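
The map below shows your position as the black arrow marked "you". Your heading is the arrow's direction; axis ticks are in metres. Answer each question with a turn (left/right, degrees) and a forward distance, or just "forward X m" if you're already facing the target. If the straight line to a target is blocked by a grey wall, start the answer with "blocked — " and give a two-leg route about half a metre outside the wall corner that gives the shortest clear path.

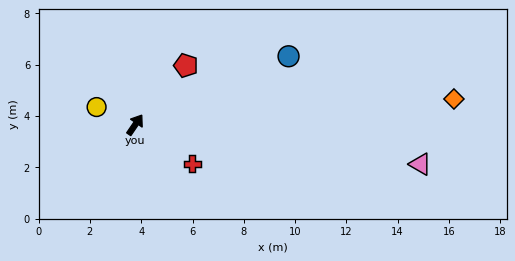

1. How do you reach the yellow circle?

turn left 100°, forward 1.7 m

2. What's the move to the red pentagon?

turn right 6°, forward 3.0 m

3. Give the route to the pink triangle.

turn right 64°, forward 11.2 m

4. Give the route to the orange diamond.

turn right 51°, forward 12.5 m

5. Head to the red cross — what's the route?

turn right 90°, forward 2.7 m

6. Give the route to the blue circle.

turn right 32°, forward 6.5 m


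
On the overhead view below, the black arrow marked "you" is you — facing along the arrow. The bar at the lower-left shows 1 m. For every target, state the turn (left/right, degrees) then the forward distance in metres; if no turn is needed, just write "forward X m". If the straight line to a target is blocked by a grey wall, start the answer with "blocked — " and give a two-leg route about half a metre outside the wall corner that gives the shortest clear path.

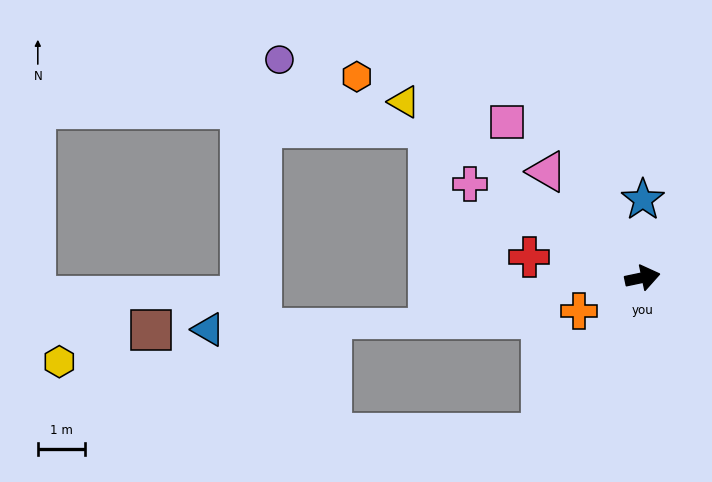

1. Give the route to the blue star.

turn left 78°, forward 1.7 m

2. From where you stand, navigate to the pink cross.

turn left 140°, forward 4.2 m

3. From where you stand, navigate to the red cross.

turn left 158°, forward 2.4 m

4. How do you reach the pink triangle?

turn left 120°, forward 3.0 m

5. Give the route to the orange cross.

turn right 164°, forward 1.5 m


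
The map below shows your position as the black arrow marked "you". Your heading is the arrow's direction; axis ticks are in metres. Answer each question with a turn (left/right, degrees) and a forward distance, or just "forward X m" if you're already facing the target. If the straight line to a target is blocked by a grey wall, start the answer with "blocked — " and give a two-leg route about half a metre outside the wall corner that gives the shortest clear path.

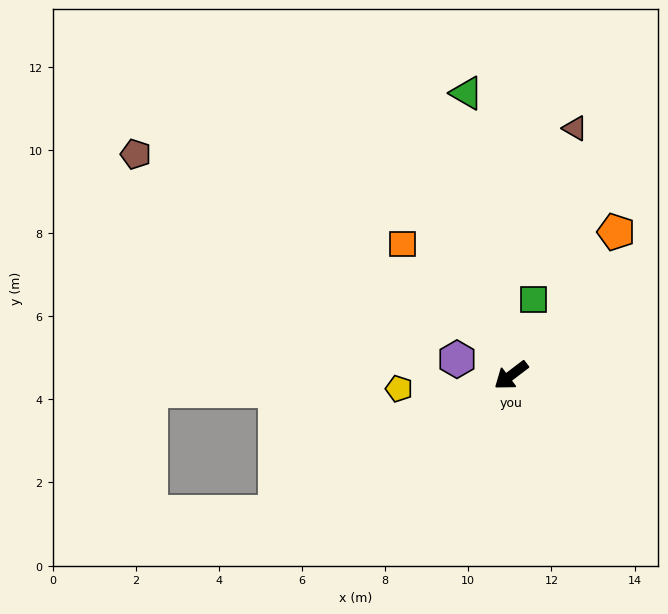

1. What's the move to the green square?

turn right 144°, forward 1.9 m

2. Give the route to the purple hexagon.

turn right 54°, forward 1.4 m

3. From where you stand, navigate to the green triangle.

turn right 118°, forward 6.9 m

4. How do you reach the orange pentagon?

turn right 163°, forward 4.3 m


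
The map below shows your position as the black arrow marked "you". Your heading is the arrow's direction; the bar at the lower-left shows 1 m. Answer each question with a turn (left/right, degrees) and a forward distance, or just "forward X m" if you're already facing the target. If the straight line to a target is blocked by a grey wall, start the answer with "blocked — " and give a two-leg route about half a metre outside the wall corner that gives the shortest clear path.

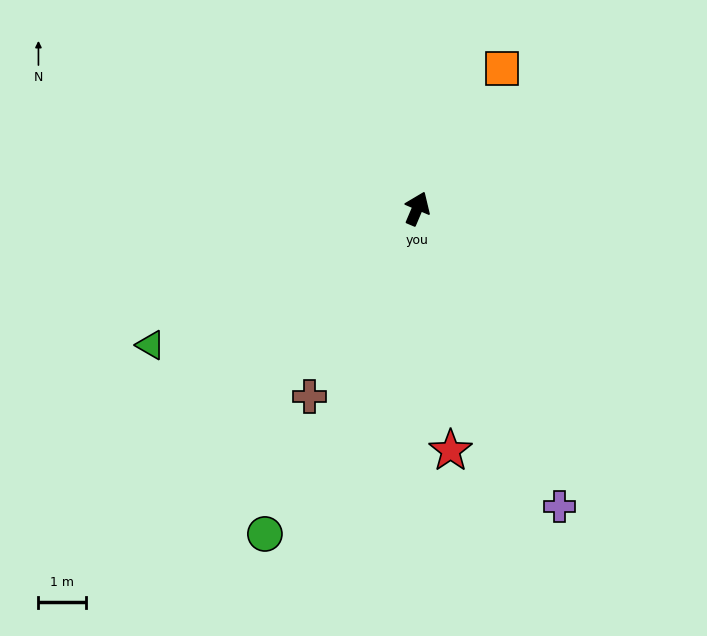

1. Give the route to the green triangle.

turn left 140°, forward 6.3 m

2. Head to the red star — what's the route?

turn right 149°, forward 5.2 m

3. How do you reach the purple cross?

turn right 132°, forward 7.0 m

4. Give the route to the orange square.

turn right 8°, forward 3.5 m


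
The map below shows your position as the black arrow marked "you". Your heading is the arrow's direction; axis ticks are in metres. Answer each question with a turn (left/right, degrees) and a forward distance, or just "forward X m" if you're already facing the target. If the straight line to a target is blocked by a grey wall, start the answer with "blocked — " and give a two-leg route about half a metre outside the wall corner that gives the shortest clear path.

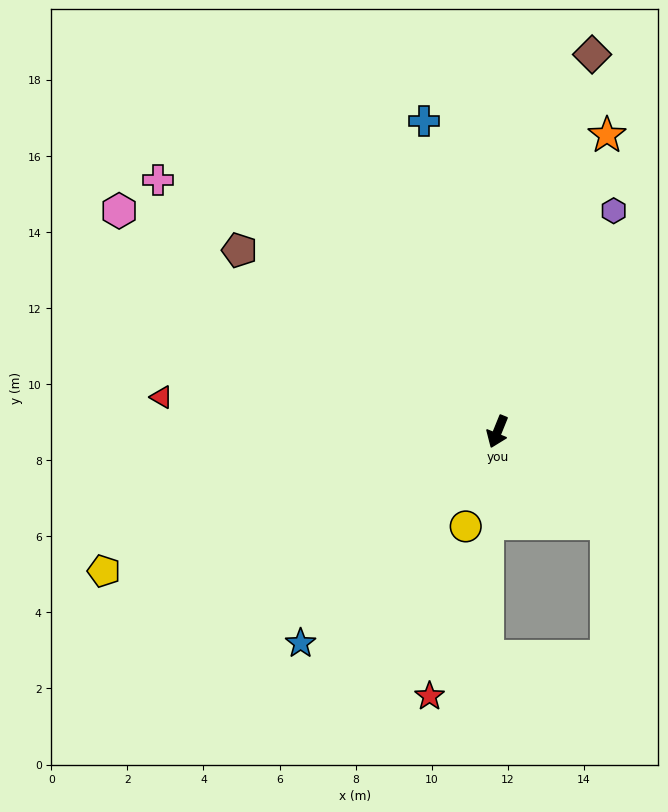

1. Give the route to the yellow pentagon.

turn right 48°, forward 11.0 m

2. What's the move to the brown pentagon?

turn right 103°, forward 8.3 m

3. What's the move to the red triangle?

turn right 74°, forward 8.9 m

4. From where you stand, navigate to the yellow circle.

turn left 4°, forward 2.6 m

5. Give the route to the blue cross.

turn right 145°, forward 8.4 m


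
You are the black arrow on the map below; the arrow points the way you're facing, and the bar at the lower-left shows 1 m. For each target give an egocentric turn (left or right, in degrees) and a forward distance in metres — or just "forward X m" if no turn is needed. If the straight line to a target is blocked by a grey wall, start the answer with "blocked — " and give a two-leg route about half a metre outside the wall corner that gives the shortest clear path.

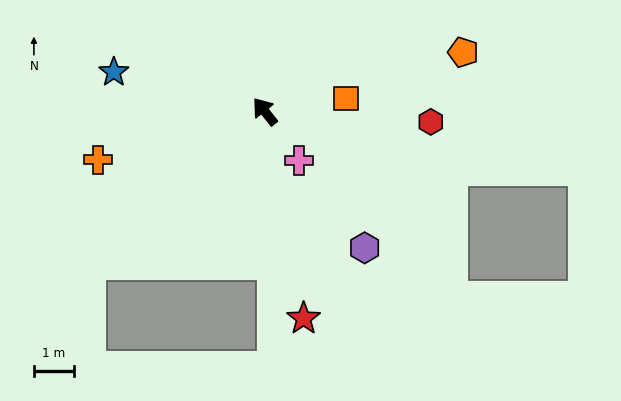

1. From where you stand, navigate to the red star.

turn left 152°, forward 5.2 m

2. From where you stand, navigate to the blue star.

turn left 37°, forward 3.9 m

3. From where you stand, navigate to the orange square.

turn right 119°, forward 2.0 m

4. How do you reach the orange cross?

turn left 68°, forward 4.3 m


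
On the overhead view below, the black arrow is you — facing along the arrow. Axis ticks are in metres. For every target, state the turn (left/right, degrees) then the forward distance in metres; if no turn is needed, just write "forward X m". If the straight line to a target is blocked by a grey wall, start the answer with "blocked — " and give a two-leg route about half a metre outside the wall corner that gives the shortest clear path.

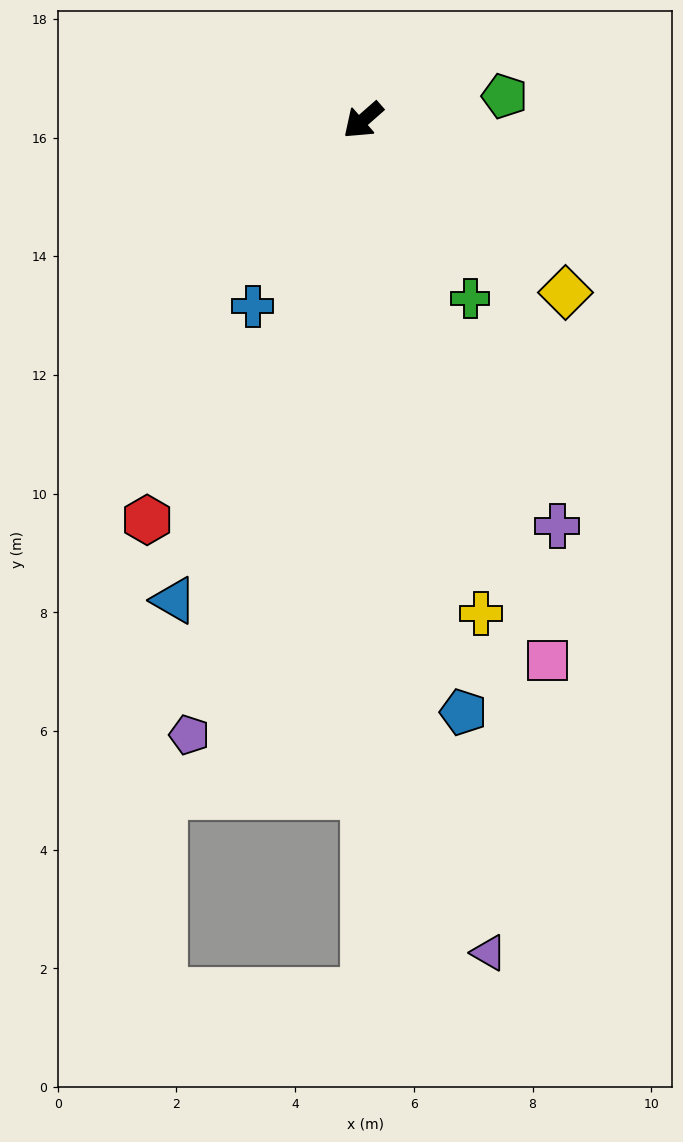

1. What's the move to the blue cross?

turn left 18°, forward 3.6 m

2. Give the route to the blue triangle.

turn left 27°, forward 8.7 m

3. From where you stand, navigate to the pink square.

turn left 68°, forward 9.6 m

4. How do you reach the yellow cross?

turn left 62°, forward 8.5 m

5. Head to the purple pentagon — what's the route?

turn left 33°, forward 10.8 m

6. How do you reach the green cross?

turn left 80°, forward 3.5 m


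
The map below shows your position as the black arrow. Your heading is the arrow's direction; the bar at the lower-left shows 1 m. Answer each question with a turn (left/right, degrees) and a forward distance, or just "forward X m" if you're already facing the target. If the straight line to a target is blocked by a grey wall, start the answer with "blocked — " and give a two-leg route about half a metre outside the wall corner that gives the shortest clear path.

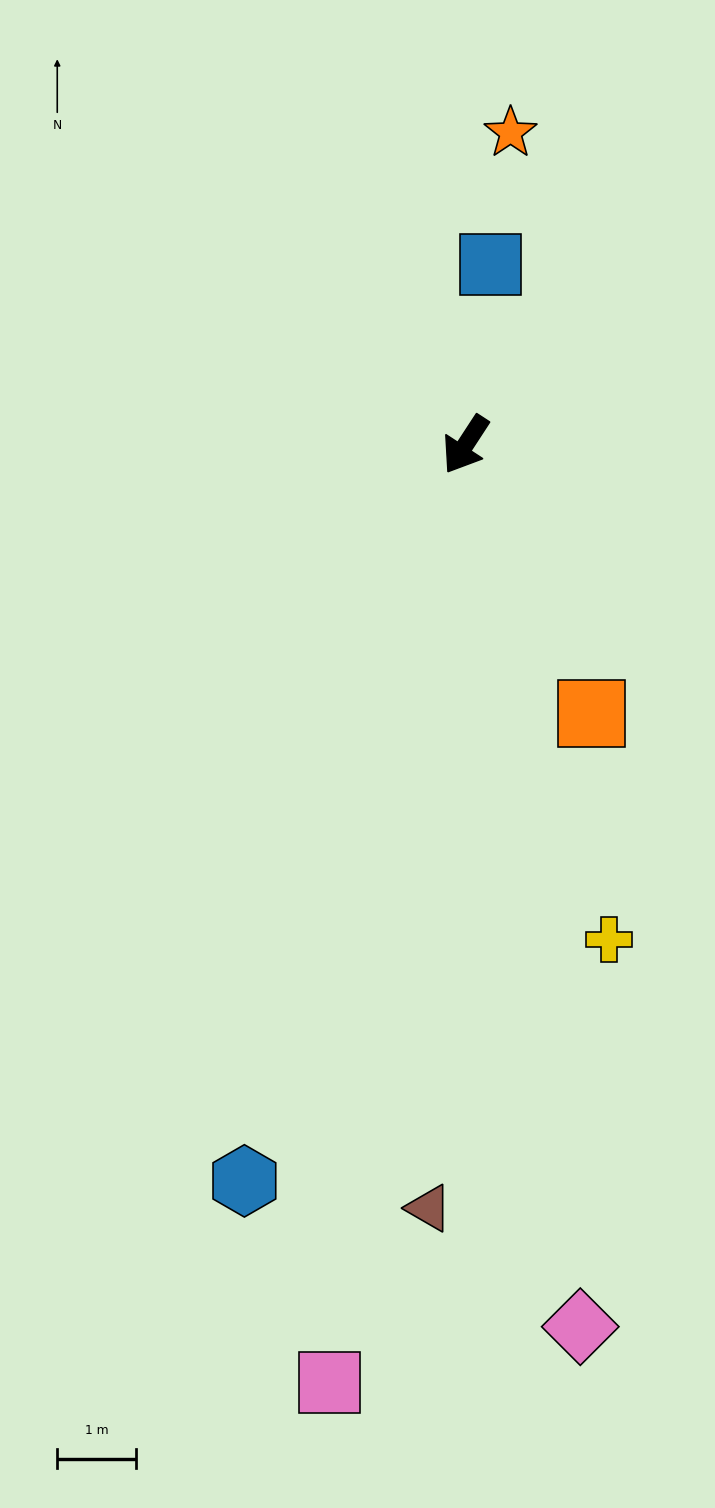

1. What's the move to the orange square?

turn left 58°, forward 3.8 m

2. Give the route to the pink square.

turn left 25°, forward 12.0 m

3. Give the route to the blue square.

turn right 155°, forward 2.3 m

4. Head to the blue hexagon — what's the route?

turn left 16°, forward 9.7 m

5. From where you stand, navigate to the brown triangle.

turn left 30°, forward 9.7 m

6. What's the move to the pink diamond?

turn left 41°, forward 11.2 m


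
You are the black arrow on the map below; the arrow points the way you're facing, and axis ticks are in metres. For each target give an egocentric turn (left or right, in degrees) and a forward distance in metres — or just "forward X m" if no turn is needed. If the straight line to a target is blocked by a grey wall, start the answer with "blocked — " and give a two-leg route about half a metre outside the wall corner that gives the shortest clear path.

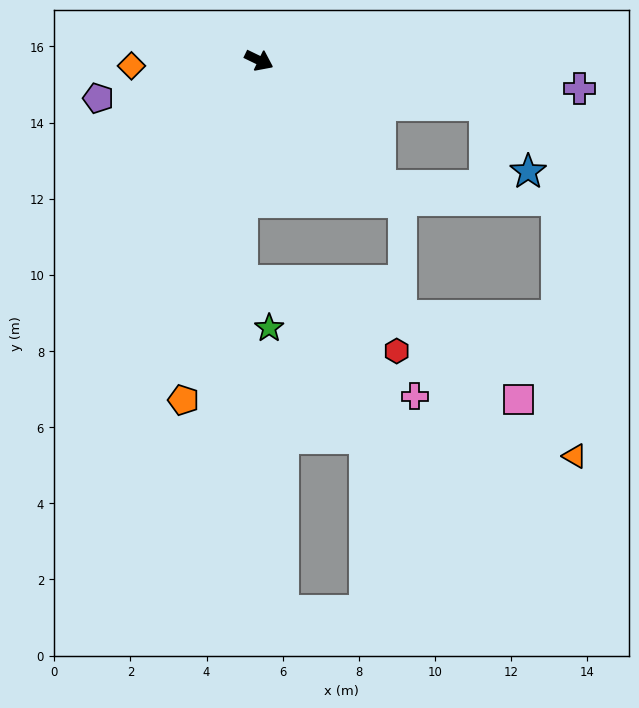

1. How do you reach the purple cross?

turn left 21°, forward 8.4 m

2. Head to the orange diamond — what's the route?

turn right 152°, forward 3.4 m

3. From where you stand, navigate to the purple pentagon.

turn right 141°, forward 4.3 m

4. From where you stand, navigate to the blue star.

blocked — turn left 15°, forward 6.1 m, then turn right 46°, forward 2.1 m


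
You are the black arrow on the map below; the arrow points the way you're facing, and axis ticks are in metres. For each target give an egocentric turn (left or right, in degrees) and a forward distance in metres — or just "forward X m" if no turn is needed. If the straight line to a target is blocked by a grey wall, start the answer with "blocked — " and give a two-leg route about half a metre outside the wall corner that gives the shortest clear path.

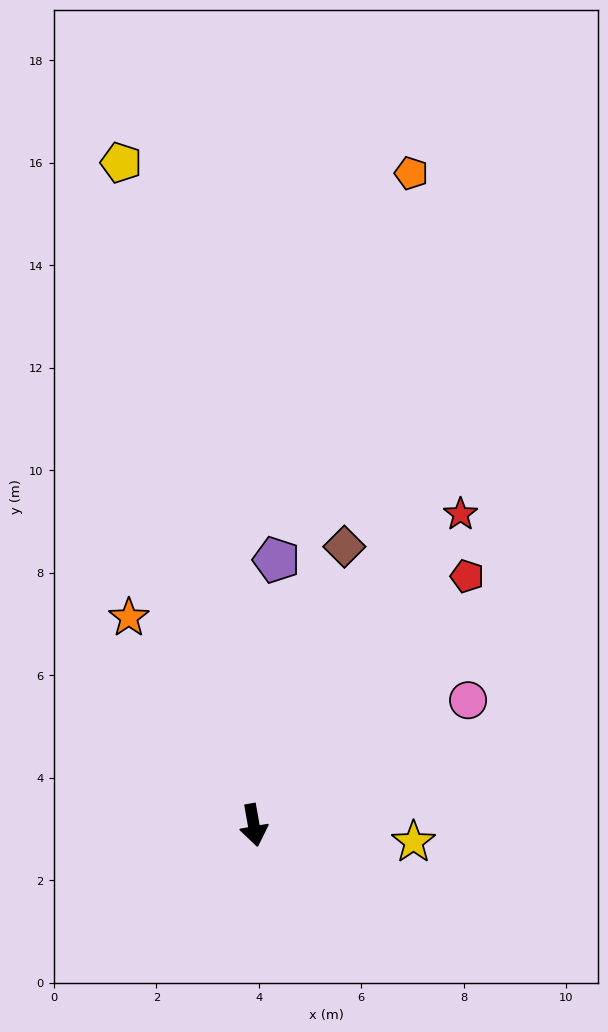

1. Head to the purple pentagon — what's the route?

turn left 165°, forward 5.2 m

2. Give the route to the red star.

turn left 136°, forward 7.3 m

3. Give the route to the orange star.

turn right 159°, forward 4.7 m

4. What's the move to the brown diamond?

turn left 152°, forward 5.7 m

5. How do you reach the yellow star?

turn left 74°, forward 3.1 m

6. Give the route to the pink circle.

turn left 110°, forward 4.8 m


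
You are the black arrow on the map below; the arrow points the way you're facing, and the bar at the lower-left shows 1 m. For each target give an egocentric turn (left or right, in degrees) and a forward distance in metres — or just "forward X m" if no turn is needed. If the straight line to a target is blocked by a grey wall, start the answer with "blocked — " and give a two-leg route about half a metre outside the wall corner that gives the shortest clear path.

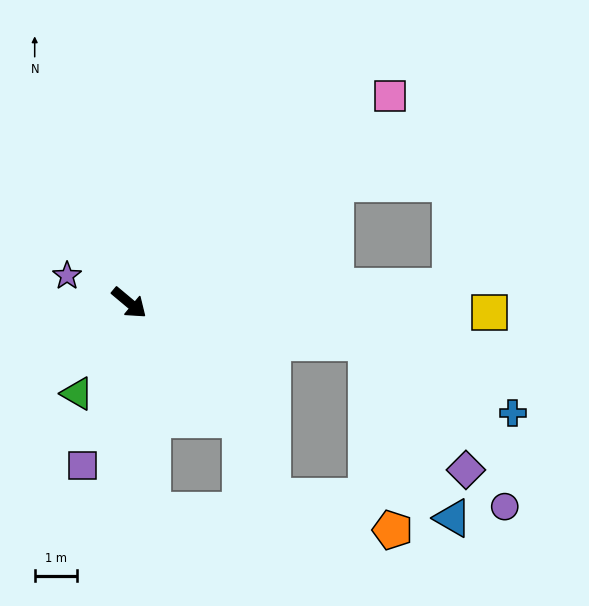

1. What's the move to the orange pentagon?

blocked — turn left 30°, forward 5.7 m, then turn right 72°, forward 4.5 m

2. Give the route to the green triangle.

turn right 80°, forward 2.5 m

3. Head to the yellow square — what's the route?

turn left 38°, forward 8.5 m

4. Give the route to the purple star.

turn right 164°, forward 1.6 m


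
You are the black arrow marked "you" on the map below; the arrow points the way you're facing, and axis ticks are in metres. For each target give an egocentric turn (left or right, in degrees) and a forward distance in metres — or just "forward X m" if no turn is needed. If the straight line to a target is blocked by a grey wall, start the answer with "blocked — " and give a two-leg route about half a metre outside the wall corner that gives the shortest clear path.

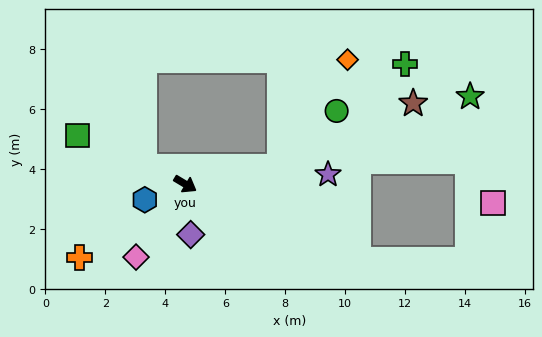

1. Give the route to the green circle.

blocked — turn left 42°, forward 3.2 m, then turn left 33°, forward 2.7 m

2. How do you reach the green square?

turn right 173°, forward 3.9 m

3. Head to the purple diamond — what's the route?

turn right 53°, forward 1.7 m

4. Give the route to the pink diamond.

turn right 93°, forward 2.9 m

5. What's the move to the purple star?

turn left 35°, forward 4.8 m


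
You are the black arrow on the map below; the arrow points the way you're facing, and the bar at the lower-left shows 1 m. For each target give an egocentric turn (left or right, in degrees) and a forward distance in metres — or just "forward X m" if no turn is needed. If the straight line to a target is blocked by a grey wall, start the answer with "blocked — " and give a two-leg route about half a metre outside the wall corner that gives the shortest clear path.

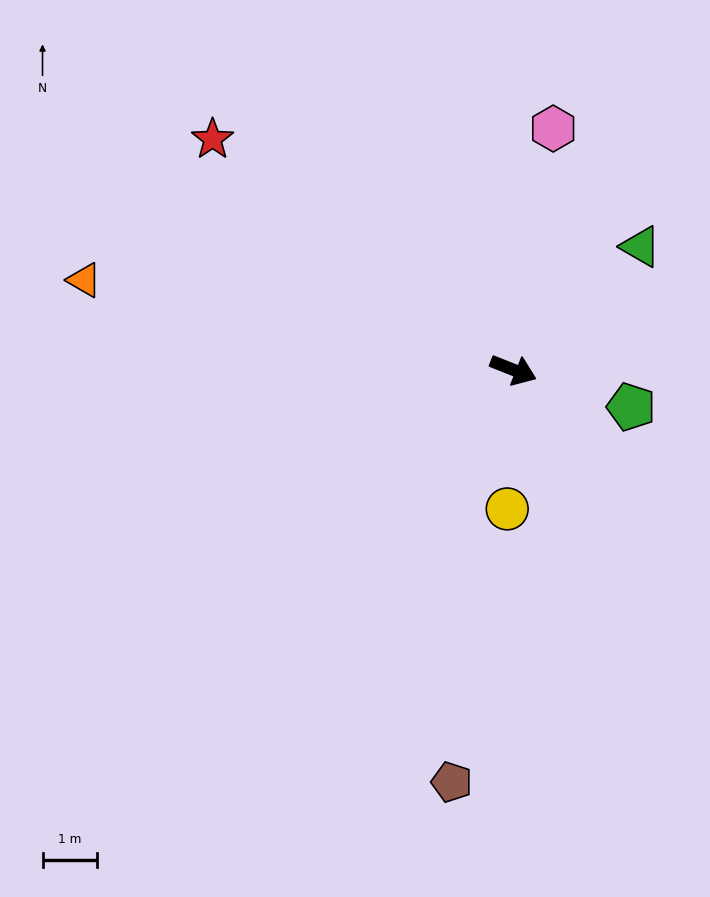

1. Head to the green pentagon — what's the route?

turn left 4°, forward 2.3 m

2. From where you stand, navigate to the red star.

turn left 164°, forward 6.9 m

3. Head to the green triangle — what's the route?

turn left 66°, forward 3.2 m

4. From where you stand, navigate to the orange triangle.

turn right 170°, forward 8.0 m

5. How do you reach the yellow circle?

turn right 71°, forward 2.5 m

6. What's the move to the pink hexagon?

turn left 102°, forward 4.5 m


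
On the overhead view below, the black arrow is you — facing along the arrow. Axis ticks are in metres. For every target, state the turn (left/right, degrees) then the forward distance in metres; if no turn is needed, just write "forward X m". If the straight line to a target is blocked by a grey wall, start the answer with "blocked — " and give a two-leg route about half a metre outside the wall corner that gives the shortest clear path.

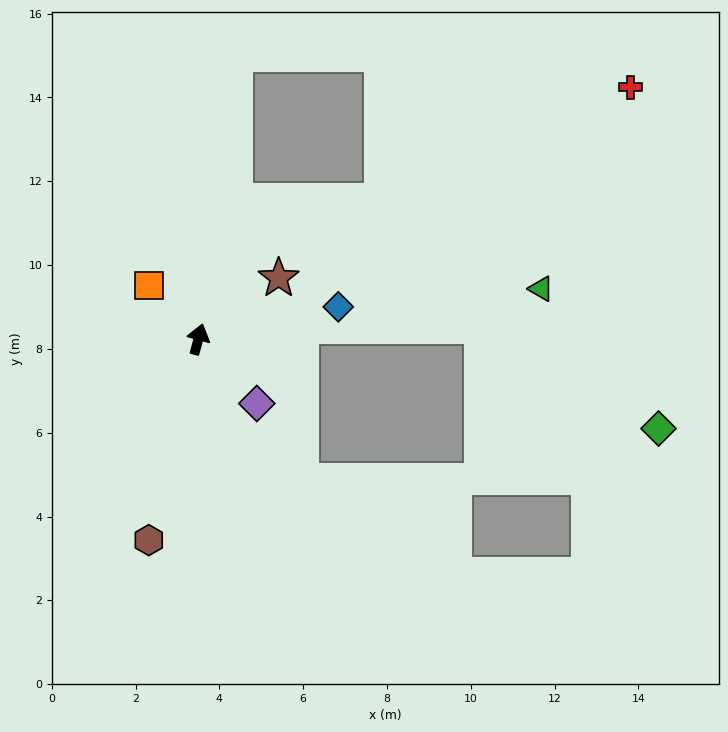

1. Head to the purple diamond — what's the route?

turn right 123°, forward 2.1 m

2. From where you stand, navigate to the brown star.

turn right 38°, forward 2.4 m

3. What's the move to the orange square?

turn left 58°, forward 1.7 m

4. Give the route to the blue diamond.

turn right 62°, forward 3.4 m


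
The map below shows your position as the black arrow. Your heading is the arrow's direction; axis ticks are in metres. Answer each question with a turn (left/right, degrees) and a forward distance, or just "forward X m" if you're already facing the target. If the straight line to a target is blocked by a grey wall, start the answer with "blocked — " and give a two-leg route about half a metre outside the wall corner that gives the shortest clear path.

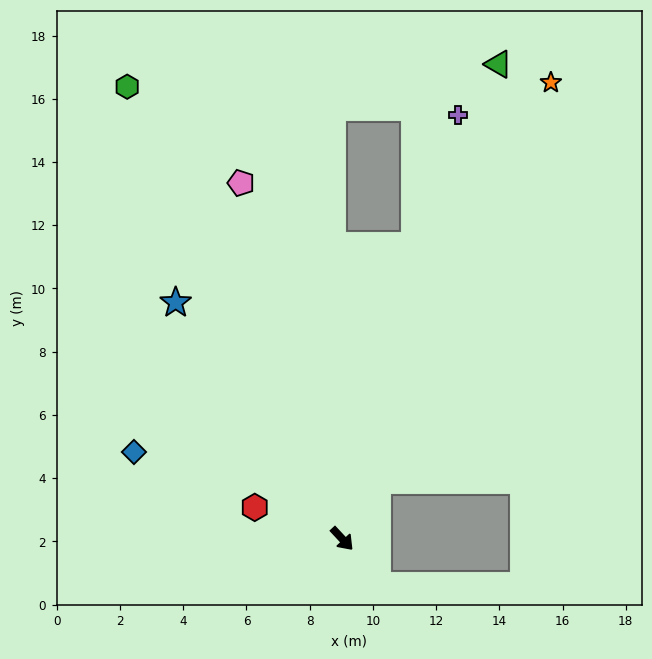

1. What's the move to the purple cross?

turn left 122°, forward 13.9 m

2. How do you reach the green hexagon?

turn left 163°, forward 15.8 m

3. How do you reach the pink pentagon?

turn left 153°, forward 11.7 m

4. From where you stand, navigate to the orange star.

turn left 112°, forward 15.9 m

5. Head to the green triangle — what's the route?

turn left 119°, forward 15.8 m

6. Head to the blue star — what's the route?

turn left 172°, forward 9.1 m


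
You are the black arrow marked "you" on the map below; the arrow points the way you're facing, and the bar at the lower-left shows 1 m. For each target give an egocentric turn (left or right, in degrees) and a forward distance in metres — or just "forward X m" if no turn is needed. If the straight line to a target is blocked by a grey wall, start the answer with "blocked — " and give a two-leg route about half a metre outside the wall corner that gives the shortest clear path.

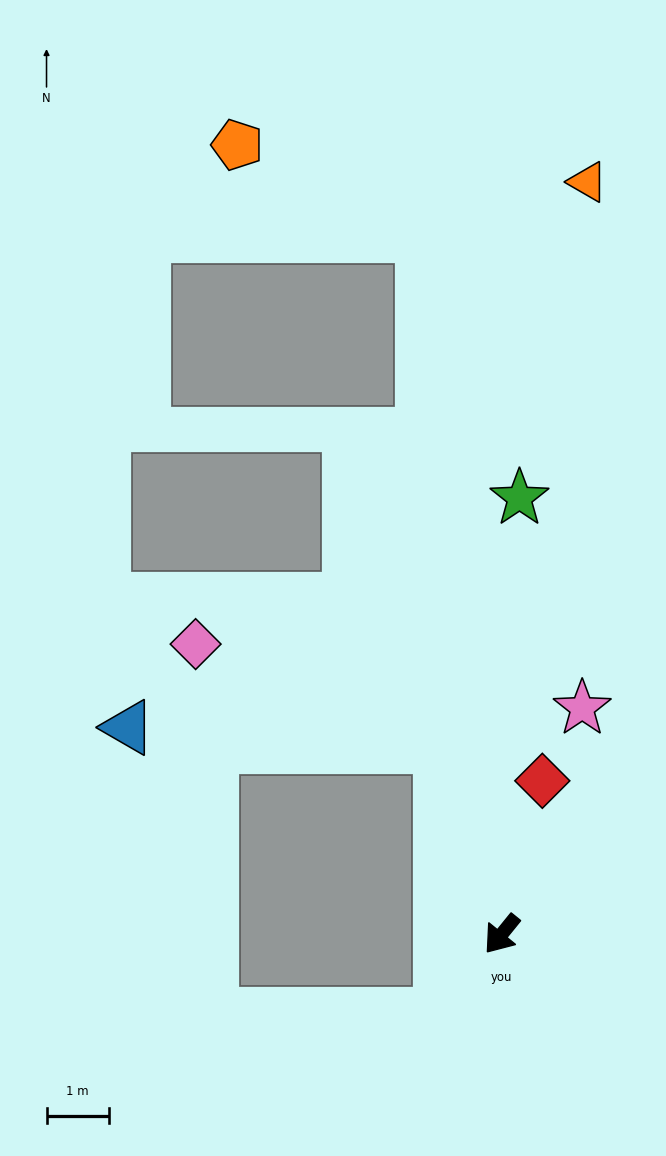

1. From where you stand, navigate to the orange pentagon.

blocked — turn right 134°, forward 11.3 m, then turn left 57°, forward 3.3 m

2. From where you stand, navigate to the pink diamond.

blocked — turn right 123°, forward 3.2 m, then turn left 49°, forward 4.3 m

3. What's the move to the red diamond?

turn right 156°, forward 2.6 m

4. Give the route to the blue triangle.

blocked — turn right 123°, forward 3.2 m, then turn left 69°, forward 5.0 m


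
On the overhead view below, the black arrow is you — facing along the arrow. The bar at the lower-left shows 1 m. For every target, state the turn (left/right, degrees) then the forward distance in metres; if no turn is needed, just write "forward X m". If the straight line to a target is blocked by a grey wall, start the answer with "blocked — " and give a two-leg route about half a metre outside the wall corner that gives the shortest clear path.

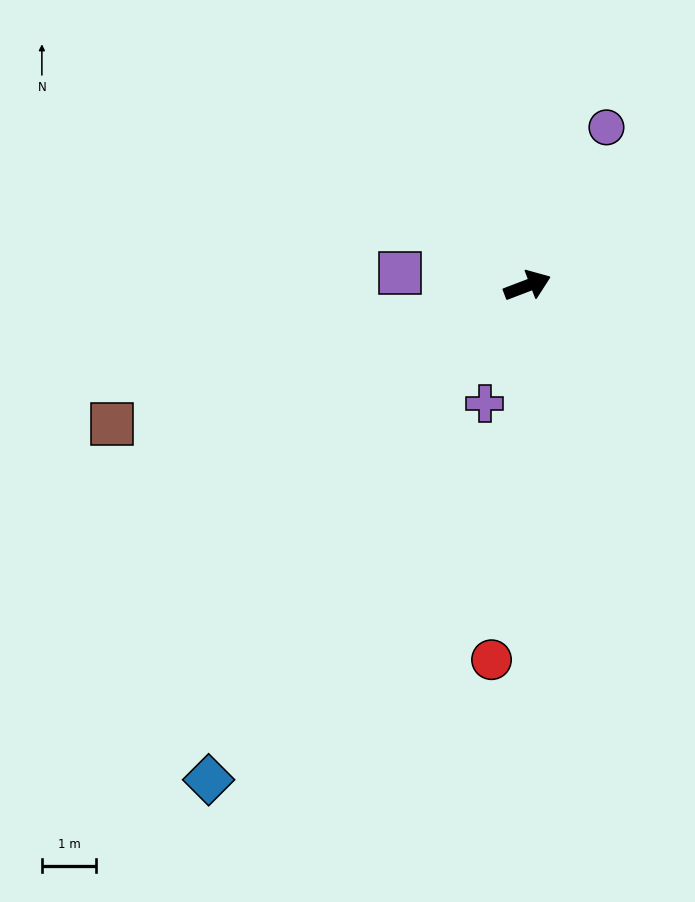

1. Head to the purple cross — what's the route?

turn right 131°, forward 2.3 m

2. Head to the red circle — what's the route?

turn right 116°, forward 6.9 m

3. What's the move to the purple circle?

turn left 43°, forward 3.3 m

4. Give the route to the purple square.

turn left 153°, forward 2.4 m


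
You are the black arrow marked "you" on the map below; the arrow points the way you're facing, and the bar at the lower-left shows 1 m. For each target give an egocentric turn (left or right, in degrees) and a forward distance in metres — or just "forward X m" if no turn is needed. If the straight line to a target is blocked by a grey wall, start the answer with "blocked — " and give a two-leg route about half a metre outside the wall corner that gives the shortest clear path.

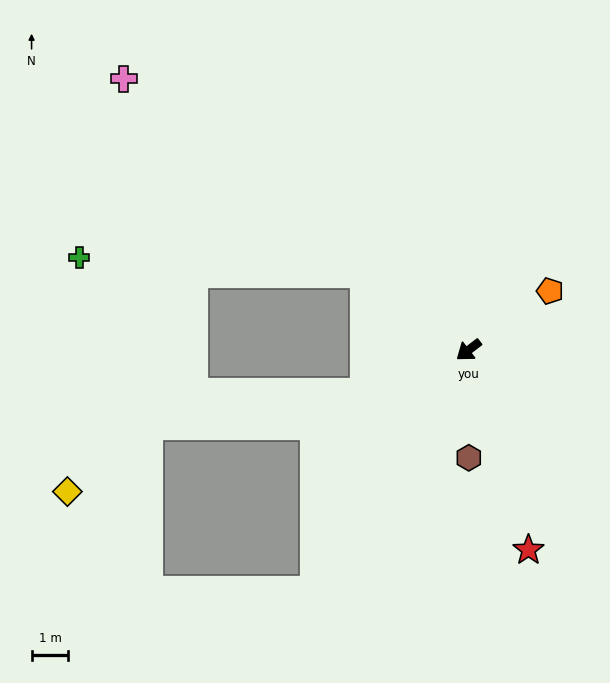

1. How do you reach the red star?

turn left 69°, forward 5.7 m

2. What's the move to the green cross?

blocked — turn right 75°, forward 3.5 m, then turn left 34°, forward 7.8 m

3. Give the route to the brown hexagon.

turn left 53°, forward 2.9 m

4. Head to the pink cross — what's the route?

turn right 76°, forward 11.9 m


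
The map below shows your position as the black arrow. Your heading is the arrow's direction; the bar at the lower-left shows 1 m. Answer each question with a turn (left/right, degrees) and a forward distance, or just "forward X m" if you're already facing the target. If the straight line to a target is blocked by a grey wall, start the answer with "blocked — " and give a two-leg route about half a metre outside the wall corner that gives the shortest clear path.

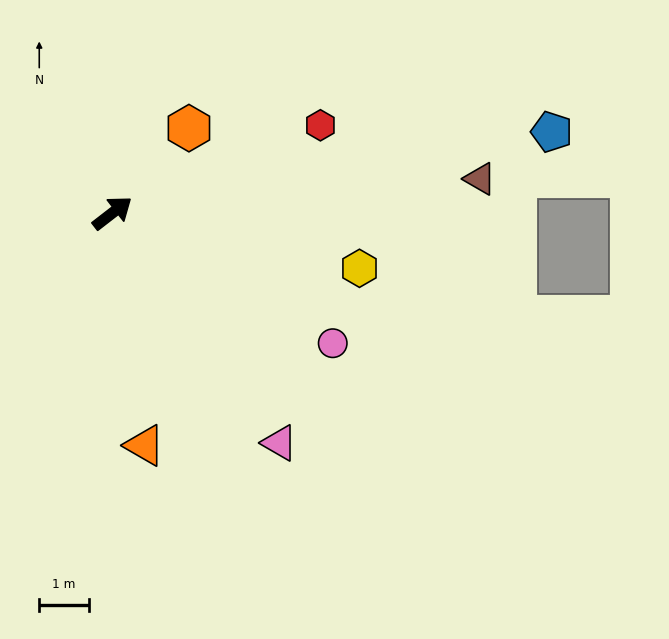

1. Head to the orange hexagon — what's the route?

turn left 10°, forward 2.3 m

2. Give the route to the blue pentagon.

turn right 27°, forward 9.1 m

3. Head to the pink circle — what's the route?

turn right 68°, forward 5.2 m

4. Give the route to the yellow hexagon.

turn right 50°, forward 5.1 m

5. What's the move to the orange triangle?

turn right 120°, forward 4.8 m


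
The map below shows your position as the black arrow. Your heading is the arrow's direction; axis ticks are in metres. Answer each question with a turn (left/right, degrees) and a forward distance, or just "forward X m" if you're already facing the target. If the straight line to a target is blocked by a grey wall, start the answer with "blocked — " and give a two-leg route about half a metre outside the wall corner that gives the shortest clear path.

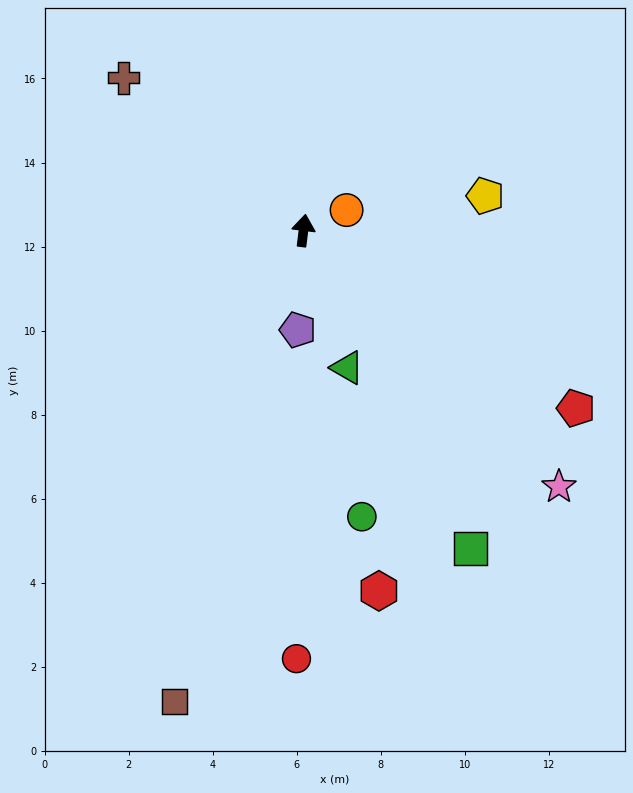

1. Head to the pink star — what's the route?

turn right 128°, forward 8.6 m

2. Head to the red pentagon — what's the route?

turn right 116°, forward 7.7 m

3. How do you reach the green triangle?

turn right 155°, forward 3.4 m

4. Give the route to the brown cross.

turn left 57°, forward 5.6 m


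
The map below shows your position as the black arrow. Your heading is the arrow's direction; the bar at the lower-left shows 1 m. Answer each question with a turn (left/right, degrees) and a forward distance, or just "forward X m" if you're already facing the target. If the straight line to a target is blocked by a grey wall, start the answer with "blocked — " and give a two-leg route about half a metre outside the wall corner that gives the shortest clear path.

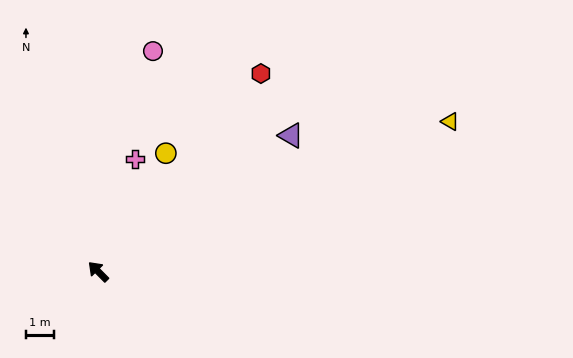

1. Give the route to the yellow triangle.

turn right 112°, forward 13.5 m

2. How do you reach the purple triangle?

turn right 100°, forward 8.3 m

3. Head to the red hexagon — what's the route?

turn right 84°, forward 9.1 m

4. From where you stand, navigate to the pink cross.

turn right 63°, forward 4.2 m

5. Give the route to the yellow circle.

turn right 75°, forward 4.8 m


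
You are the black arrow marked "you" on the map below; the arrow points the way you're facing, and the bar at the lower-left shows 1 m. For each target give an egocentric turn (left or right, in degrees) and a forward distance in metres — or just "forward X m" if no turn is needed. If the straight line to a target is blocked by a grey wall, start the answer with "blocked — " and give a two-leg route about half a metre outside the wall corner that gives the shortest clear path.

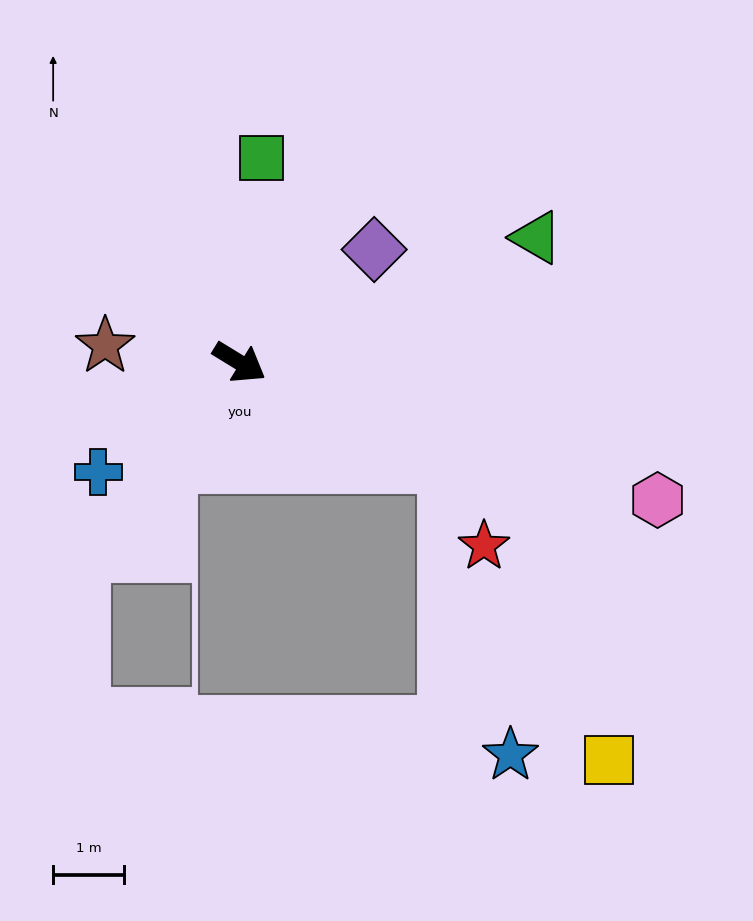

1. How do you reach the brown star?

turn right 156°, forward 1.9 m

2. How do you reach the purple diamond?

turn left 71°, forward 2.5 m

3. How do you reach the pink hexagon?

turn left 13°, forward 6.2 m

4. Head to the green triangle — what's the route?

turn left 54°, forward 4.5 m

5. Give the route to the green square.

turn left 115°, forward 2.9 m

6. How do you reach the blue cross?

turn right 111°, forward 2.5 m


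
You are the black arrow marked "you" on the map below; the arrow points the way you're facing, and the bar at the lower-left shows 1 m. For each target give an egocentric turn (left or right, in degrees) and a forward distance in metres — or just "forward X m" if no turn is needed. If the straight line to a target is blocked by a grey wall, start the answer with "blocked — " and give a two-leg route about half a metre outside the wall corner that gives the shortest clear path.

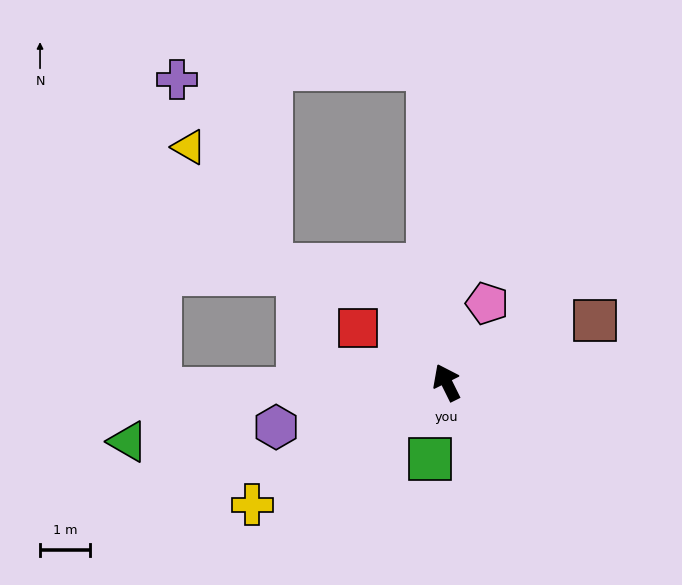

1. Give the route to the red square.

turn left 32°, forward 2.1 m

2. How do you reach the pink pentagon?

turn right 54°, forward 1.8 m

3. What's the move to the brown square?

turn right 94°, forward 3.2 m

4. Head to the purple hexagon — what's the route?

turn left 78°, forward 3.5 m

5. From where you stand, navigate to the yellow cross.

turn left 96°, forward 4.6 m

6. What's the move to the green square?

turn left 141°, forward 1.6 m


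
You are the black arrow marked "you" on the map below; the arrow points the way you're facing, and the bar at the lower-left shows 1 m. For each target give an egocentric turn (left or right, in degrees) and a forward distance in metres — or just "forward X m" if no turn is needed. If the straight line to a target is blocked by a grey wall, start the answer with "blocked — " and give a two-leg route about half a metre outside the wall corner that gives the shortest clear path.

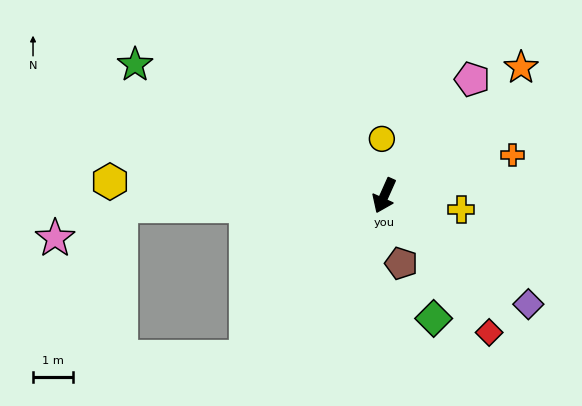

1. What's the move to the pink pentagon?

turn left 167°, forward 3.7 m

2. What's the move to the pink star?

blocked — turn right 64°, forward 6.6 m, then turn left 24°, forward 1.8 m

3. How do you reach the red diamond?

turn left 62°, forward 4.3 m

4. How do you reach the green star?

turn right 94°, forward 7.1 m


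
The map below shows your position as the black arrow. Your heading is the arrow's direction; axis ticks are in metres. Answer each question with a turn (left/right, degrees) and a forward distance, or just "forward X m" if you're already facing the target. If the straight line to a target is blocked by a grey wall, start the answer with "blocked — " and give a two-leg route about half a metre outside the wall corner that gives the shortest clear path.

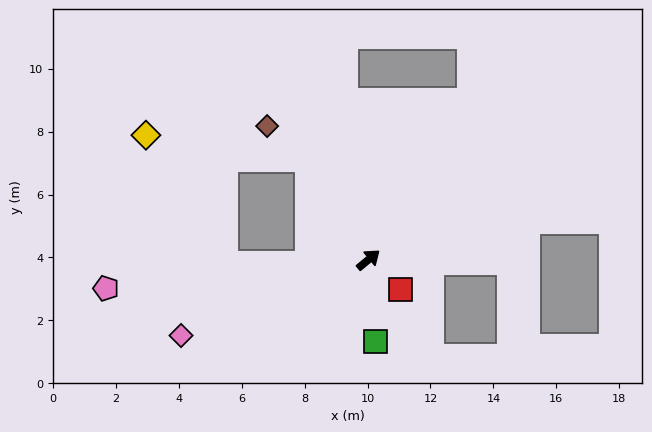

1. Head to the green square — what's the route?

turn right 124°, forward 2.6 m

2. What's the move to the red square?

turn right 82°, forward 1.4 m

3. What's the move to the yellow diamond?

blocked — turn left 81°, forward 3.7 m, then turn left 51°, forward 5.2 m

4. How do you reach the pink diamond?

turn left 162°, forward 6.4 m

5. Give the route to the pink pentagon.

turn left 147°, forward 8.4 m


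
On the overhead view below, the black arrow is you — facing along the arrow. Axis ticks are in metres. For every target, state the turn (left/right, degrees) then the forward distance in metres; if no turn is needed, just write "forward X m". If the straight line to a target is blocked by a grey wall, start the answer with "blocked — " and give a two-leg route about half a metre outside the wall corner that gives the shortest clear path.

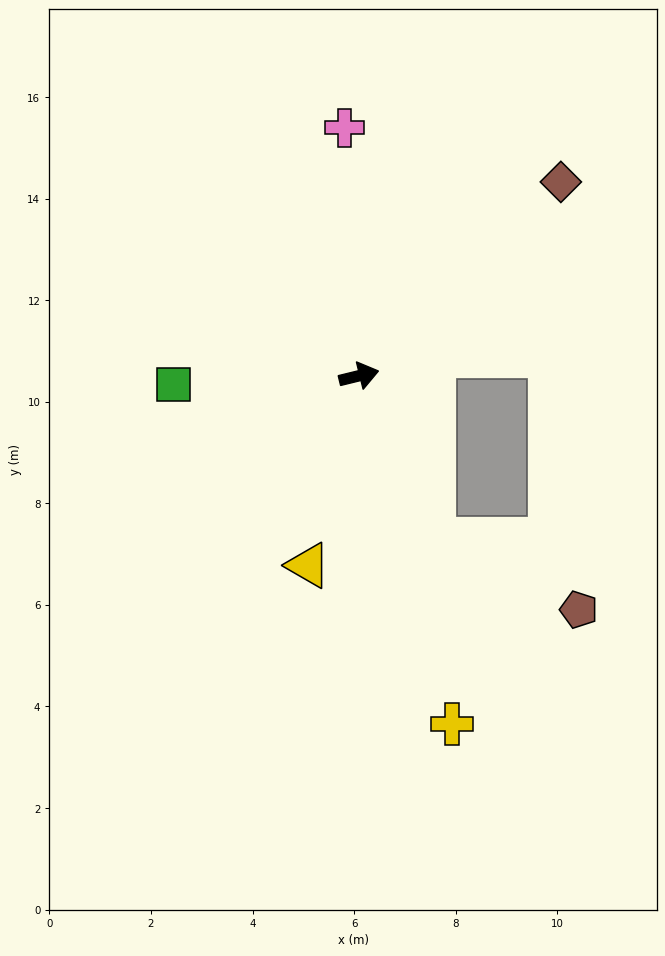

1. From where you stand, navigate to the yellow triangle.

turn right 119°, forward 3.9 m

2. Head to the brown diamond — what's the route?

turn left 30°, forward 5.5 m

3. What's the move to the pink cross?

turn left 80°, forward 4.9 m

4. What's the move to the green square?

turn left 169°, forward 3.7 m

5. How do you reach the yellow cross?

turn right 89°, forward 7.1 m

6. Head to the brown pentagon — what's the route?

blocked — turn right 79°, forward 3.5 m, then turn left 39°, forward 3.2 m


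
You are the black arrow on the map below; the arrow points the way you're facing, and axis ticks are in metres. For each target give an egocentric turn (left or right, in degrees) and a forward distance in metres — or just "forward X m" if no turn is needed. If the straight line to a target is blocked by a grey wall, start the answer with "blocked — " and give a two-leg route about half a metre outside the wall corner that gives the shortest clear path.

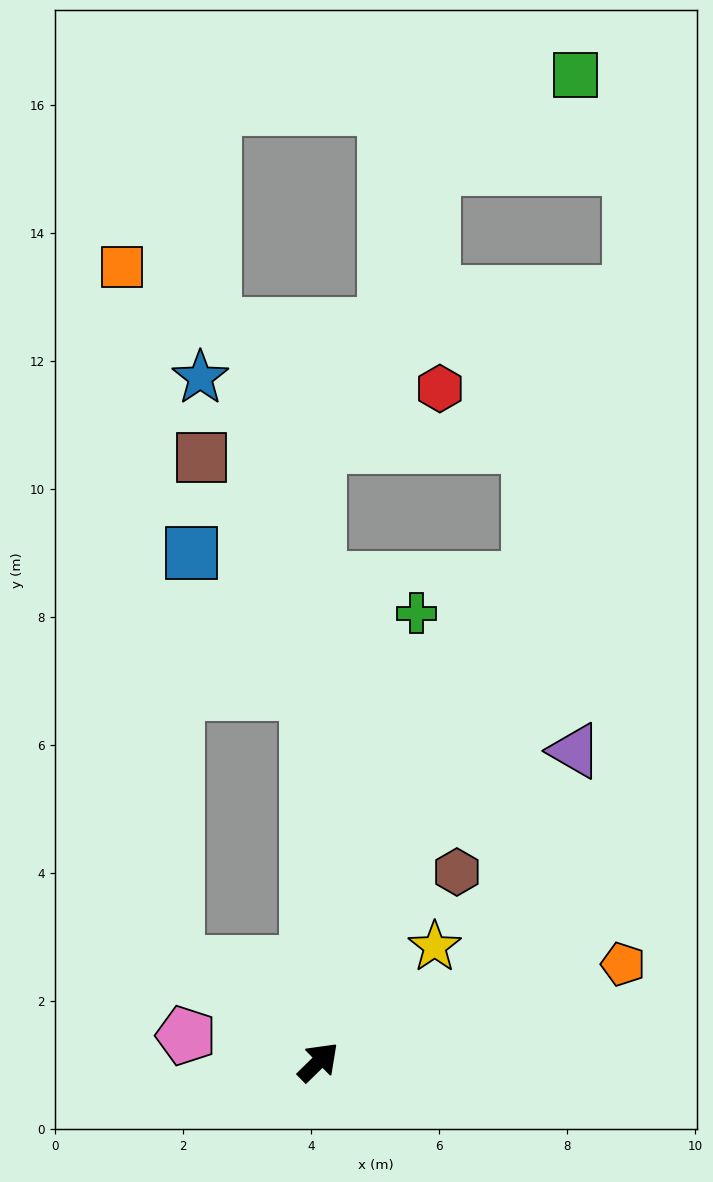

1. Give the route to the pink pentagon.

turn left 124°, forward 2.1 m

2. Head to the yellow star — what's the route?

forward 2.6 m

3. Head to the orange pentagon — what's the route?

turn right 27°, forward 5.0 m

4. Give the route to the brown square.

blocked — turn left 47°, forward 5.8 m, then turn left 23°, forward 4.0 m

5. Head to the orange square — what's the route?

blocked — turn left 101°, forward 2.7 m, then turn right 51°, forward 10.9 m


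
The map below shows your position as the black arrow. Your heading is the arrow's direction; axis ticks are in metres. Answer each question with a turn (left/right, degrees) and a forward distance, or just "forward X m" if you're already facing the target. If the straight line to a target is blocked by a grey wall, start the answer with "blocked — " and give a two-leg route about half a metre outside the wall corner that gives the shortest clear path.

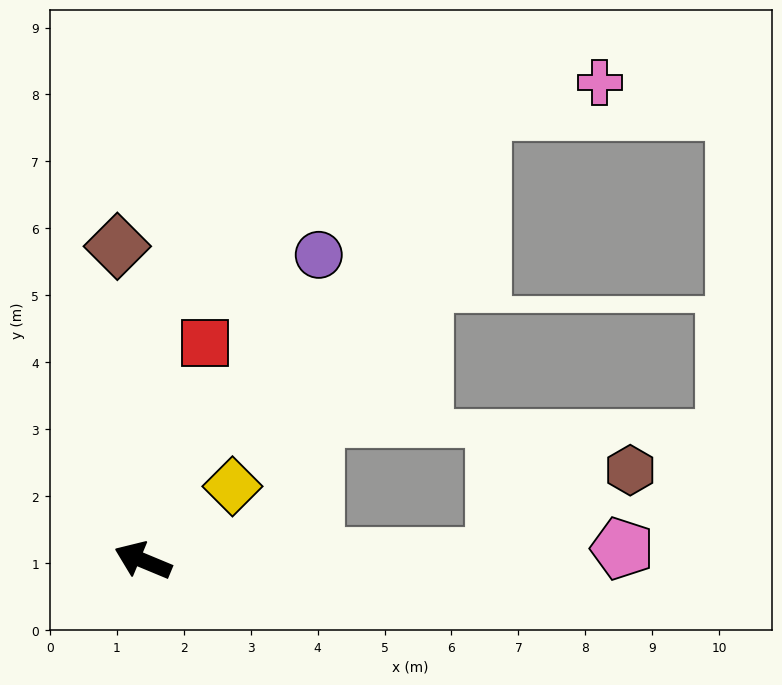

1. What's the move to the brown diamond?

turn right 63°, forward 4.7 m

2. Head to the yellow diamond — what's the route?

turn right 118°, forward 1.7 m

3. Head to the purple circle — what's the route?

turn right 97°, forward 5.3 m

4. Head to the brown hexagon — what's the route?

blocked — turn right 157°, forward 5.2 m, then turn left 32°, forward 2.4 m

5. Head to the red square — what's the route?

turn right 83°, forward 3.4 m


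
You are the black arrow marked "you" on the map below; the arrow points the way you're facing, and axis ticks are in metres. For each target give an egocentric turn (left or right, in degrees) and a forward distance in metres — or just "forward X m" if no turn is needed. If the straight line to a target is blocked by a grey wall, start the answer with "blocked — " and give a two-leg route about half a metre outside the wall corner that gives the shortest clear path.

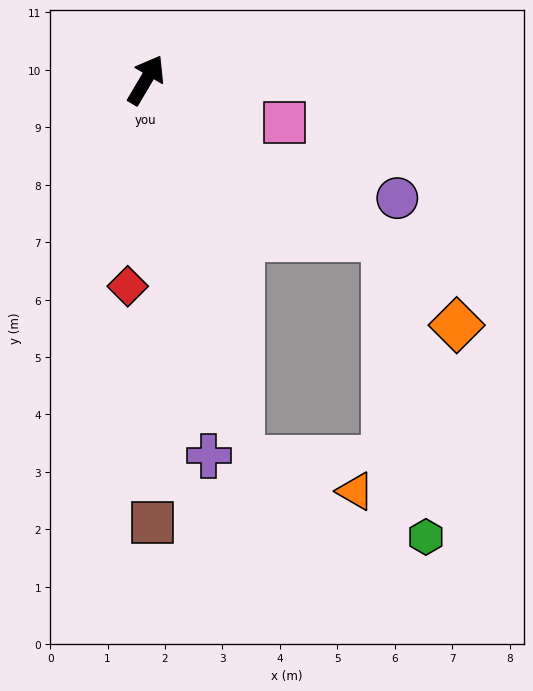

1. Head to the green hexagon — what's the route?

blocked — turn right 93°, forward 5.0 m, then turn right 49°, forward 5.3 m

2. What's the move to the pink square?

turn right 77°, forward 2.5 m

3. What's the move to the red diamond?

turn right 155°, forward 3.6 m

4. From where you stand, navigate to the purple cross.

turn right 140°, forward 6.6 m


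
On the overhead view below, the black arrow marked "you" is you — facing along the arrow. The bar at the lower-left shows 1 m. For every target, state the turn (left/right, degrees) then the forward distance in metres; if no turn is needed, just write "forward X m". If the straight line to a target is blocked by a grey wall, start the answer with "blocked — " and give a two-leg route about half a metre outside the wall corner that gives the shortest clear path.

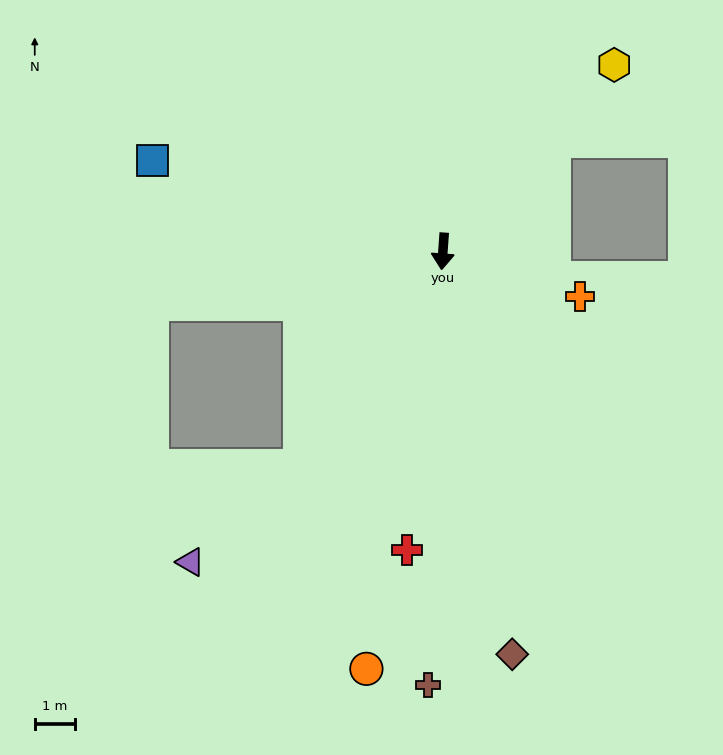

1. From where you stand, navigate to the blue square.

turn right 103°, forward 7.5 m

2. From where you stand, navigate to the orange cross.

turn left 76°, forward 3.6 m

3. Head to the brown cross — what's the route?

turn left 2°, forward 10.7 m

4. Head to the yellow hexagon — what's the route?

turn left 142°, forward 6.3 m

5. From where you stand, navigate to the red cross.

turn right 3°, forward 7.4 m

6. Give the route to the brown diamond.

turn left 14°, forward 10.1 m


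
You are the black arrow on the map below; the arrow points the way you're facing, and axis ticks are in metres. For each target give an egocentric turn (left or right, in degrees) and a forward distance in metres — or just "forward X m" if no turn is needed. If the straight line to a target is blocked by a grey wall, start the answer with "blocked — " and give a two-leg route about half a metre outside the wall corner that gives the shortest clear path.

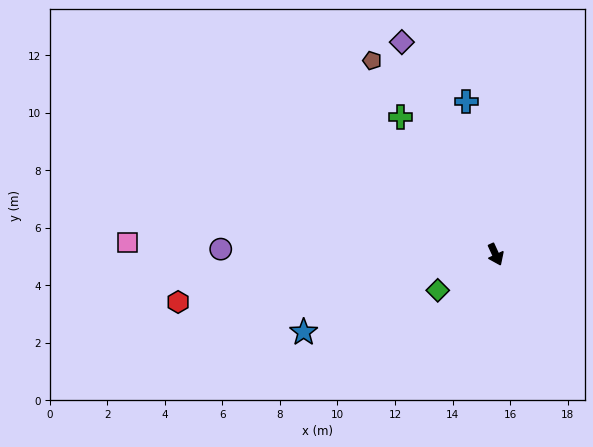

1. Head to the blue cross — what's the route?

turn left 166°, forward 5.4 m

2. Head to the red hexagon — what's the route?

turn right 106°, forward 11.2 m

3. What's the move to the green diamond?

turn right 83°, forward 2.4 m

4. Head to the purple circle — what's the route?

turn right 116°, forward 9.6 m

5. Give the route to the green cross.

turn right 170°, forward 5.8 m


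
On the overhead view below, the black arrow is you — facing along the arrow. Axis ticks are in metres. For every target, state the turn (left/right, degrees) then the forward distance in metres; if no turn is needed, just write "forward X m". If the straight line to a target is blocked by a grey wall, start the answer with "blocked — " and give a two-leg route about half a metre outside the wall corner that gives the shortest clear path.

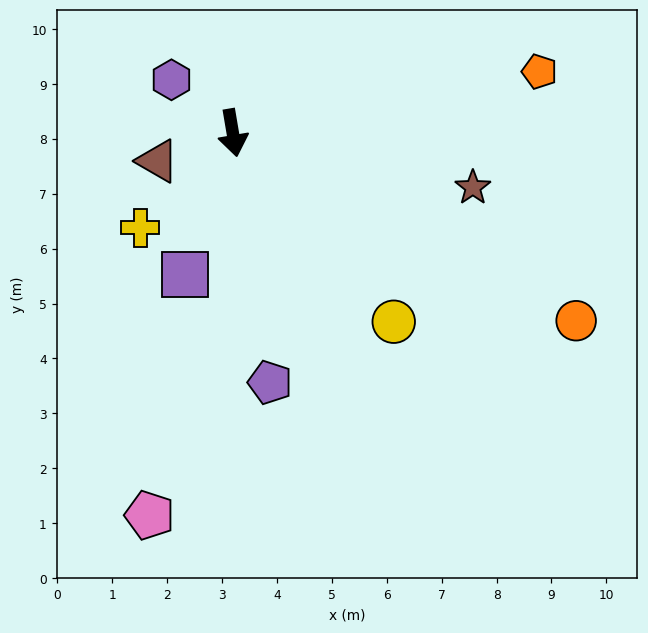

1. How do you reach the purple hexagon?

turn right 140°, forward 1.5 m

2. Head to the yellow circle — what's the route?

turn left 31°, forward 4.5 m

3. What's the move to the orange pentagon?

turn left 92°, forward 5.7 m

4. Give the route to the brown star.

turn left 68°, forward 4.5 m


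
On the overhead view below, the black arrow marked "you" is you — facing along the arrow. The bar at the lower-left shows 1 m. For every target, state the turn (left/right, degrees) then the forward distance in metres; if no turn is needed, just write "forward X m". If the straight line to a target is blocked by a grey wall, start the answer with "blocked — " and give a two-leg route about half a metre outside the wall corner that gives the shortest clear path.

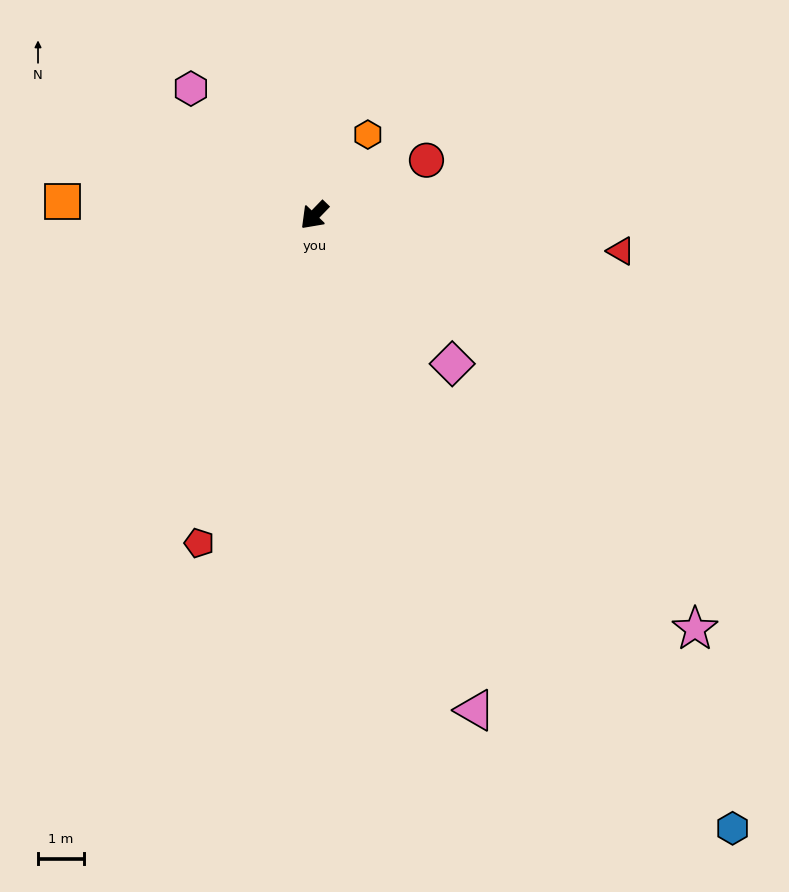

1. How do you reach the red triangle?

turn left 127°, forward 6.7 m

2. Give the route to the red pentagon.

turn left 25°, forward 7.6 m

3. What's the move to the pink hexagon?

turn right 92°, forward 3.9 m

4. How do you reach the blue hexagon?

turn left 78°, forward 16.2 m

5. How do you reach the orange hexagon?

turn right 169°, forward 2.1 m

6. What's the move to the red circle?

turn left 160°, forward 2.7 m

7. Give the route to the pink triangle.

turn left 62°, forward 11.3 m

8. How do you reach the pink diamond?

turn left 87°, forward 4.4 m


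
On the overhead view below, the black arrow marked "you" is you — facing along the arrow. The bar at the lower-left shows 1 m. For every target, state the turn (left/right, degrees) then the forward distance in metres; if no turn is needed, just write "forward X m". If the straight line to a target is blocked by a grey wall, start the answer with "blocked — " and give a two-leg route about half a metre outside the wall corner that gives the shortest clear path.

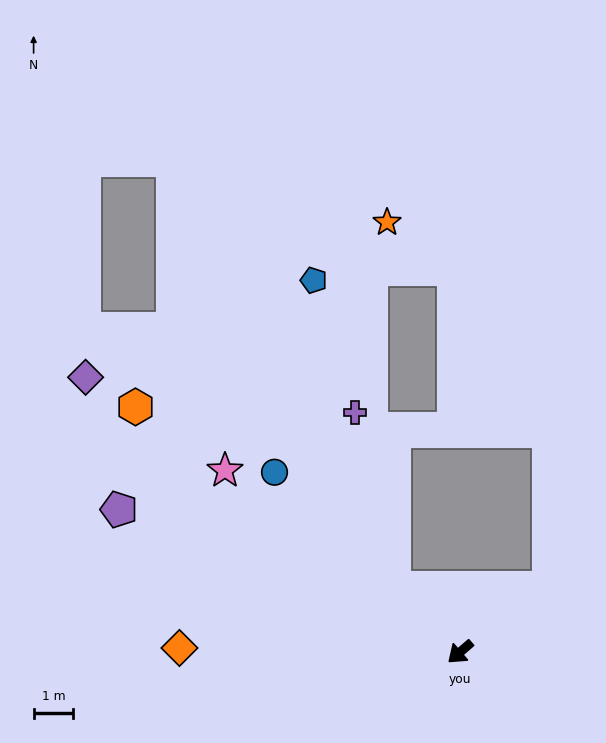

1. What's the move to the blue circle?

turn right 85°, forward 6.5 m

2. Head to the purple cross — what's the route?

blocked — turn right 85°, forward 2.3 m, then turn right 33°, forward 4.5 m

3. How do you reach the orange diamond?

turn right 42°, forward 7.1 m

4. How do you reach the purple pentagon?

turn right 64°, forward 9.3 m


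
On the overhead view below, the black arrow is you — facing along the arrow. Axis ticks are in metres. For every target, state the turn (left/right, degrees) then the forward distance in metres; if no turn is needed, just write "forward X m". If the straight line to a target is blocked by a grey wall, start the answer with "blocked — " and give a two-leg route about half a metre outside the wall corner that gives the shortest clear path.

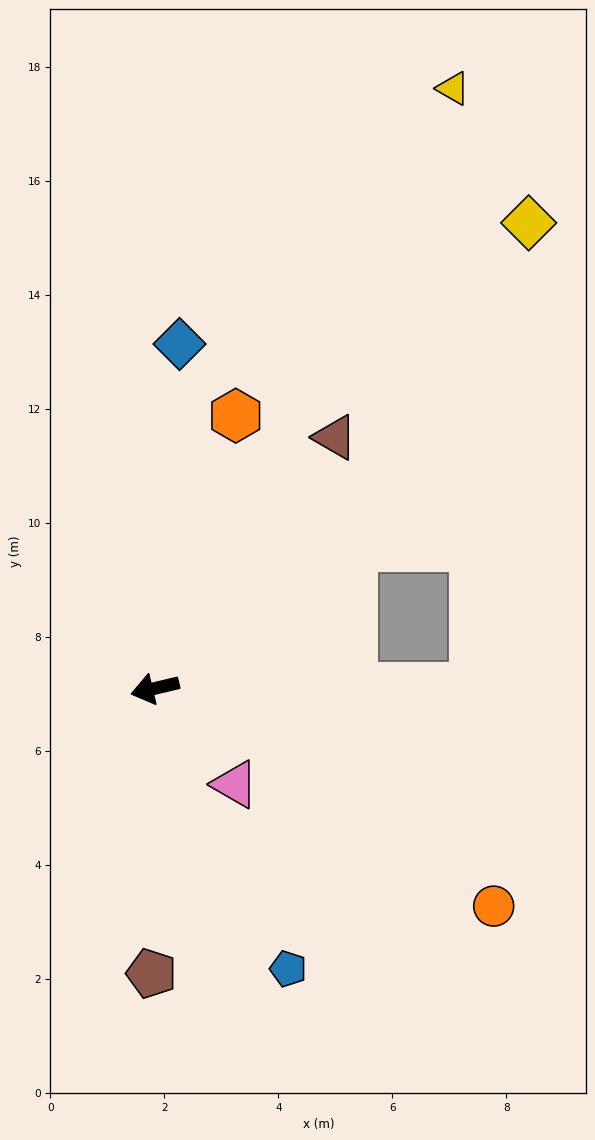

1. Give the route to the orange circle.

turn left 134°, forward 7.1 m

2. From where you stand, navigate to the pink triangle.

turn left 116°, forward 2.2 m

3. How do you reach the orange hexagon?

turn right 120°, forward 5.0 m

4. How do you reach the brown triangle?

turn right 139°, forward 5.4 m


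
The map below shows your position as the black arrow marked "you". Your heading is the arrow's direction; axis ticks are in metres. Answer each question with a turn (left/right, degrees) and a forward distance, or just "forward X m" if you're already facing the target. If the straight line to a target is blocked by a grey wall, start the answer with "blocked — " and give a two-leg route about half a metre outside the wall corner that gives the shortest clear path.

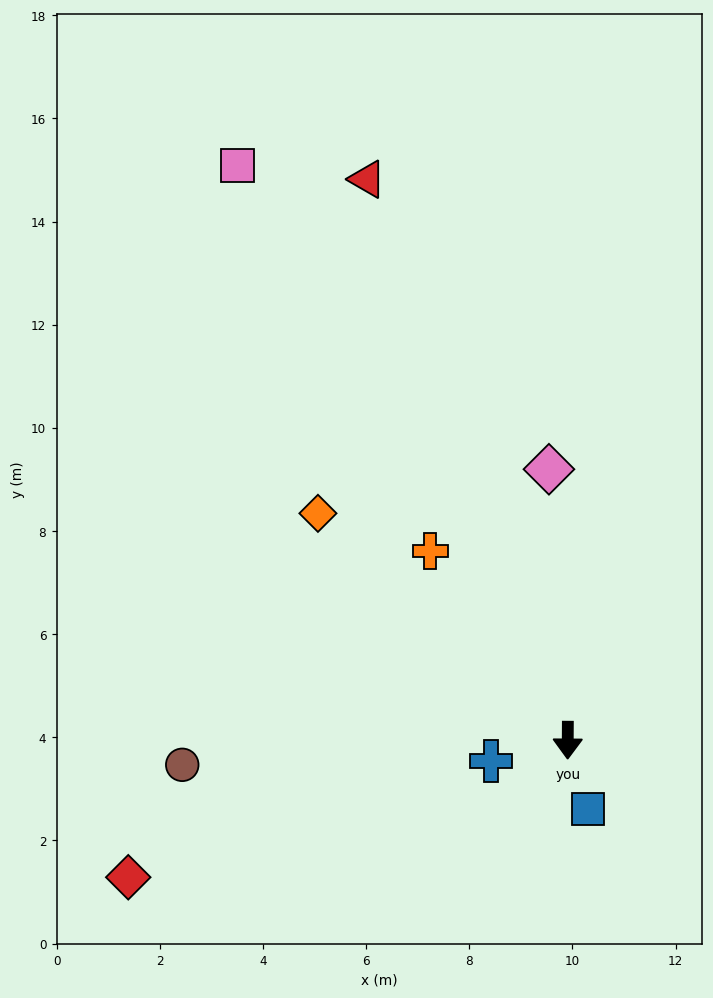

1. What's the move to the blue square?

turn left 17°, forward 1.4 m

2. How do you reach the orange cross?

turn right 144°, forward 4.5 m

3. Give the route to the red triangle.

turn right 160°, forward 11.6 m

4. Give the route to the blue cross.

turn right 75°, forward 1.5 m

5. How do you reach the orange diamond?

turn right 132°, forward 6.5 m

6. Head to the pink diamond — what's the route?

turn right 176°, forward 5.3 m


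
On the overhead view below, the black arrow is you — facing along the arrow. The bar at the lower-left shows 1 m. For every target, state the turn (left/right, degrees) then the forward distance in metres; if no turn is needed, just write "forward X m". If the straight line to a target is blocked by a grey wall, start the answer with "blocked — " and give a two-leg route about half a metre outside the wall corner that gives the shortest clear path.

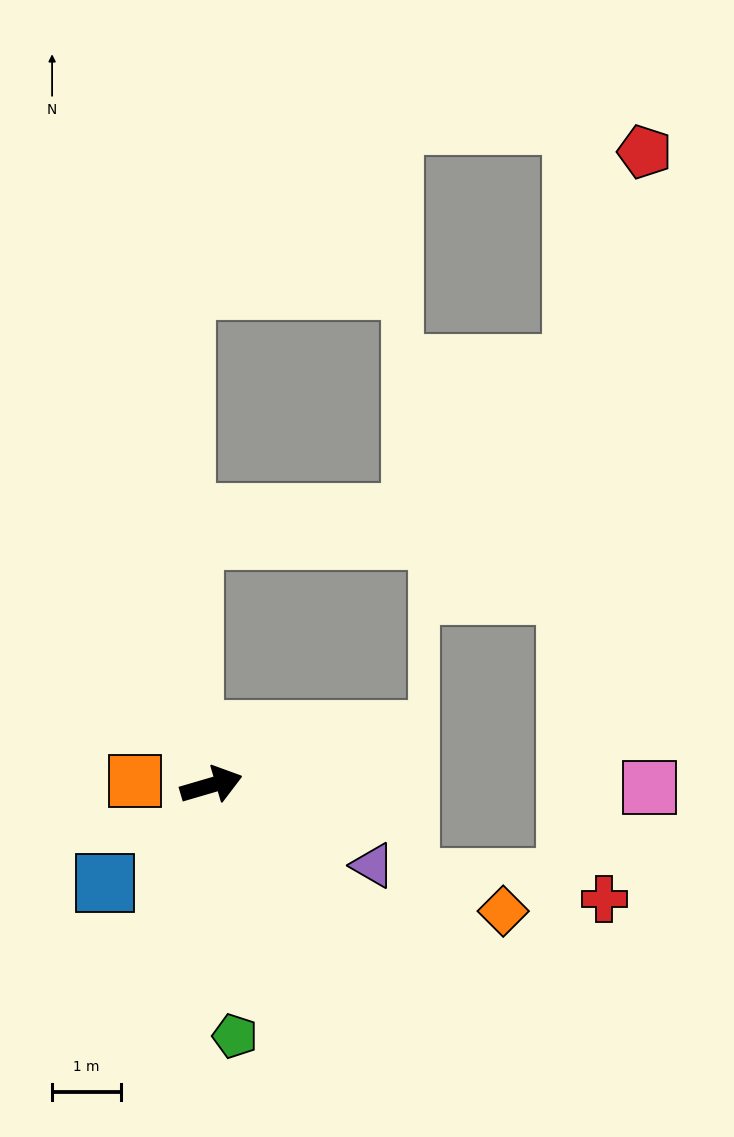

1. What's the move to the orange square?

turn left 161°, forward 1.1 m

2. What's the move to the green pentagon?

turn right 101°, forward 3.7 m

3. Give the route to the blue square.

turn right 154°, forward 2.1 m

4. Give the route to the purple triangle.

turn right 43°, forward 2.6 m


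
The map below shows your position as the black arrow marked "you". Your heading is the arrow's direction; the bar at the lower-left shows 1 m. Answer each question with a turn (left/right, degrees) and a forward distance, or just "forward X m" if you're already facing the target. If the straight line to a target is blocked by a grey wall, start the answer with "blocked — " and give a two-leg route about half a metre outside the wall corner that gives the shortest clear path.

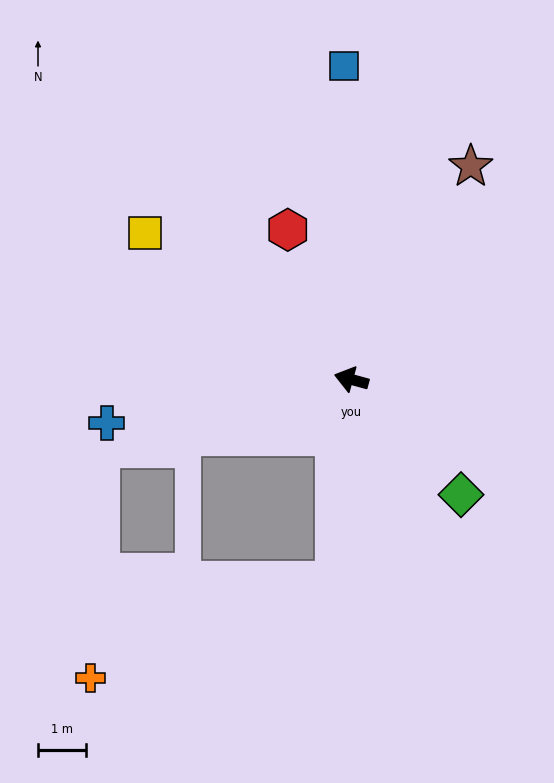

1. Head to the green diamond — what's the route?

turn left 149°, forward 3.3 m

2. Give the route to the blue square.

turn right 73°, forward 6.5 m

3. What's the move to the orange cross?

blocked — turn left 101°, forward 4.2 m, then turn right 64°, forward 5.5 m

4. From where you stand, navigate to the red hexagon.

turn right 52°, forward 3.4 m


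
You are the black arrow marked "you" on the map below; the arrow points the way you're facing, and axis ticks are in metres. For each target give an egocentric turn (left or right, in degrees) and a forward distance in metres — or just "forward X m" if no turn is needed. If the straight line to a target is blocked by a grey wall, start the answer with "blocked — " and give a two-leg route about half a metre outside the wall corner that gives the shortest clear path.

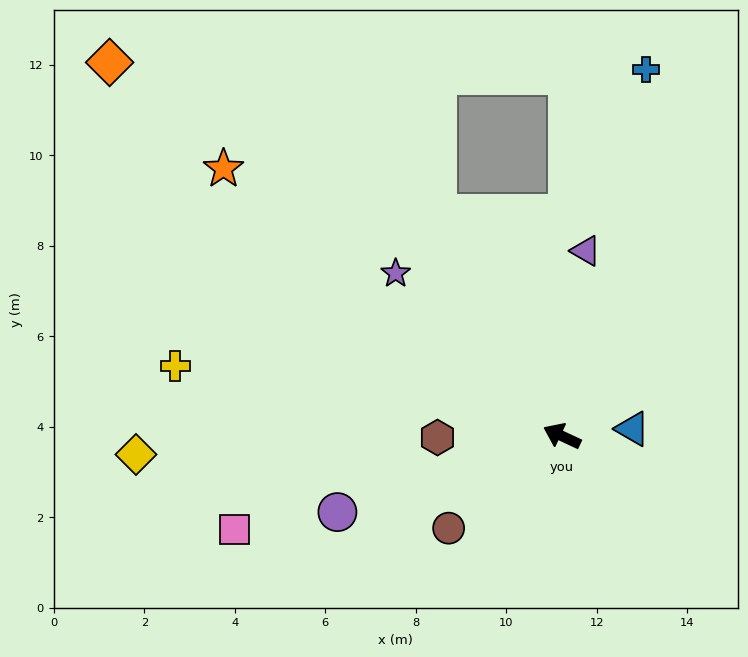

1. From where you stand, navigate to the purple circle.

turn left 44°, forward 5.2 m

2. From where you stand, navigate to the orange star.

turn right 13°, forward 9.5 m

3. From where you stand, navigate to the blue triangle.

turn right 149°, forward 1.6 m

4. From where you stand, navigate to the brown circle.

turn left 64°, forward 3.2 m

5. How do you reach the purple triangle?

turn right 72°, forward 4.1 m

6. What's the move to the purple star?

turn right 19°, forward 5.1 m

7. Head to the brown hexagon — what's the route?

turn left 26°, forward 2.8 m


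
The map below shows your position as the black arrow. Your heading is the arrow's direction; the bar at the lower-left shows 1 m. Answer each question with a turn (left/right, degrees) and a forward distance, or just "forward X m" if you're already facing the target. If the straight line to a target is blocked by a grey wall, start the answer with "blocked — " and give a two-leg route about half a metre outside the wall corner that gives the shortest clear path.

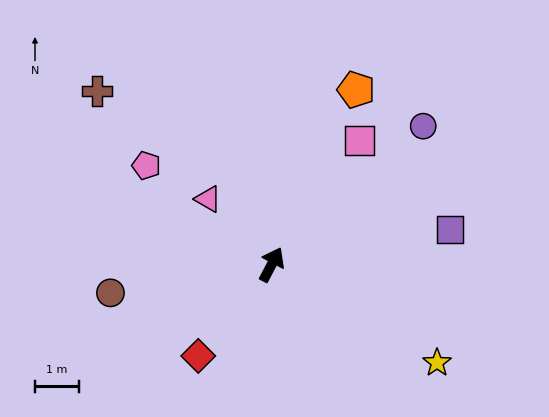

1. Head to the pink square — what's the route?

turn right 8°, forward 3.5 m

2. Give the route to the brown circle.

turn left 128°, forward 3.8 m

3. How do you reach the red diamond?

turn left 169°, forward 2.7 m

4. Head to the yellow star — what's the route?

turn right 93°, forward 4.4 m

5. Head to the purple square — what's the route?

turn right 51°, forward 4.2 m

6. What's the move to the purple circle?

turn right 20°, forward 4.7 m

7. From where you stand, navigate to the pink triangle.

turn left 72°, forward 2.1 m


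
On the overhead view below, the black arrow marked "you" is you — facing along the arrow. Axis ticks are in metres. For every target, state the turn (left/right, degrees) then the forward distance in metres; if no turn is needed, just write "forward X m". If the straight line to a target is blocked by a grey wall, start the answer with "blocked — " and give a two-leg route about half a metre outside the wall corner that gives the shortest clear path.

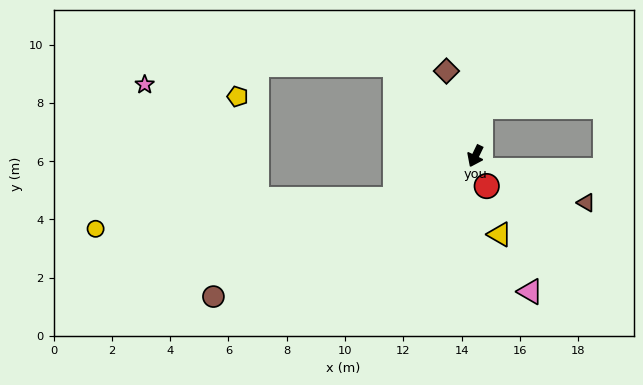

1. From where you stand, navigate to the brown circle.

turn right 36°, forward 10.2 m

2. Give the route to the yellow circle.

blocked — turn right 36°, forward 3.1 m, then turn right 23°, forward 10.3 m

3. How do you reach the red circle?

turn left 47°, forward 1.1 m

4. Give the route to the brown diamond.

turn right 136°, forward 3.1 m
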